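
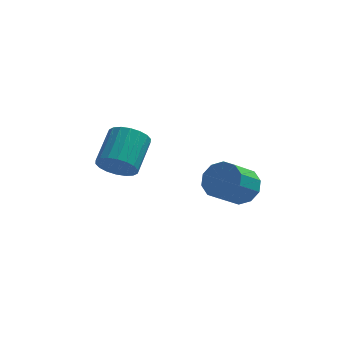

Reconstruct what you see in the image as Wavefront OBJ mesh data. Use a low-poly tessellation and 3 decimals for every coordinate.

v 4.017 -0.389 -1.243
v 4.866 -0.567 -0.746
v 4.012 -1.61 0.339
v 3.163 -1.431 -0.157
v 4.594 -0.076 -0.488
v 3.74 -1.118 0.597
v 4.101 0.296 -0.519
v 3.247 -0.746 0.566
v 3.576 0.406 -0.826
v 2.722 -0.636 0.259
v 3.22 0.213 -1.292
v 2.366 -0.83 -0.207
v 3.168 -0.21 -1.739
v 2.314 -1.253 -0.654
v 3.44 -0.702 -1.997
v 2.586 -1.744 -0.912
v 3.933 -1.074 -1.966
v 3.079 -2.116 -0.881
v 4.458 -1.184 -1.659
v 3.604 -2.226 -0.574
v 4.814 -0.99 -1.193
v 3.96 -2.033 -0.108
v -1.614 2.747 -2.165
v -0.662 2.698 -2.555
v -0.154 4.385 -1.525
v -1.106 4.433 -1.135
v -0.885 2.954 -2.863
v -0.377 4.64 -1.833
v -1.253 3.168 -3.033
v -0.745 4.854 -2.003
v -1.692 3.299 -3.031
v -1.184 4.985 -2.001
v -2.116 3.321 -2.857
v -1.608 5.007 -1.828
v -2.44 3.229 -2.547
v -1.933 4.915 -1.517
v -2.601 3.041 -2.161
v -2.093 4.728 -1.131
v -2.566 2.795 -1.775
v -2.058 4.482 -0.745
v -2.343 2.54 -1.467
v -1.835 4.226 -0.437
v -1.975 2.326 -1.297
v -1.467 4.012 -0.267
v -1.536 2.195 -1.299
v -1.028 3.881 -0.269
v -1.112 2.173 -1.472
v -0.604 3.859 -0.443
v -0.787 2.265 -1.783
v -0.28 3.951 -0.753
v -0.627 2.452 -2.169
v -0.119 4.139 -1.139
f 2 1 5
f 2 5 3
f 3 5 6
f 3 6 4
f 5 1 7
f 5 7 6
f 6 7 8
f 6 8 4
f 7 1 9
f 7 9 8
f 8 9 10
f 8 10 4
f 9 1 11
f 9 11 10
f 10 11 12
f 10 12 4
f 11 1 13
f 11 13 12
f 12 13 14
f 12 14 4
f 13 1 15
f 13 15 14
f 14 15 16
f 14 16 4
f 15 1 17
f 15 17 16
f 16 17 18
f 16 18 4
f 17 1 19
f 17 19 18
f 18 19 20
f 18 20 4
f 19 1 21
f 19 21 20
f 20 21 22
f 20 22 4
f 21 1 2
f 21 2 22
f 22 2 3
f 22 3 4
f 24 23 27
f 24 27 25
f 25 27 28
f 25 28 26
f 27 23 29
f 27 29 28
f 28 29 30
f 28 30 26
f 29 23 31
f 29 31 30
f 30 31 32
f 30 32 26
f 31 23 33
f 31 33 32
f 32 33 34
f 32 34 26
f 33 23 35
f 33 35 34
f 34 35 36
f 34 36 26
f 35 23 37
f 35 37 36
f 36 37 38
f 36 38 26
f 37 23 39
f 37 39 38
f 38 39 40
f 38 40 26
f 39 23 41
f 39 41 40
f 40 41 42
f 40 42 26
f 41 23 43
f 41 43 42
f 42 43 44
f 42 44 26
f 43 23 45
f 43 45 44
f 44 45 46
f 44 46 26
f 45 23 47
f 45 47 46
f 46 47 48
f 46 48 26
f 47 23 49
f 47 49 48
f 48 49 50
f 48 50 26
f 49 23 51
f 49 51 50
f 50 51 52
f 50 52 26
f 51 23 24
f 51 24 52
f 52 24 25
f 52 25 26



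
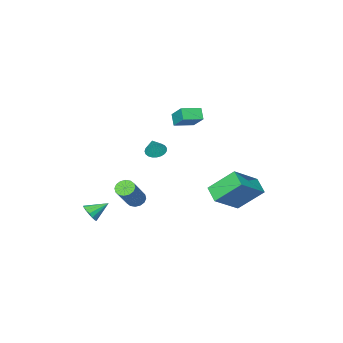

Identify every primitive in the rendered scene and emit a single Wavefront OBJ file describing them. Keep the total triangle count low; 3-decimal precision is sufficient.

v 3.478 -3.196 -4.299
v 3.863 -2.727 -4.039
v 2.482 -2.764 -3.601
v 3.728 -2.586 -4.32
v 3.526 -2.608 -4.594
v 3.311 -2.787 -4.79
v 3.141 -3.077 -4.854
v 3.061 -3.398 -4.769
v 3.092 -3.665 -4.558
v 3.227 -3.806 -4.278
v 3.429 -3.784 -4.004
v 3.644 -3.604 -3.808
v 3.815 -3.315 -3.744
v 3.895 -2.994 -3.829
v -2.977 4.518 -1.416
v -3.243 3.527 -0.855
v -1.216 4.697 -0.268
v -1.481 3.706 0.293
v -1.959 3.454 -2.813
v -2.224 2.463 -2.252
v -0.197 3.633 -1.665
v -0.463 2.642 -1.104
v 1.769 -1.062 -2.781
v 2.054 -0.723 -3.187
v 3.315 0.041 -1.664
v 3.031 -0.298 -1.259
v 1.821 -0.546 -3.083
v 3.082 0.218 -1.56
v 1.574 -0.507 -2.898
v 2.835 0.257 -1.375
v 1.38 -0.617 -2.682
v 2.641 0.148 -1.159
v 1.29 -0.846 -2.493
v 2.551 -0.081 -0.97
v 1.329 -1.133 -2.381
v 2.59 -0.369 -0.858
v 1.485 -1.401 -2.376
v 2.746 -0.637 -0.853
v 1.718 -1.578 -2.48
v 2.979 -0.814 -0.957
v 1.965 -1.617 -2.665
v 3.226 -0.853 -1.142
v 2.159 -1.508 -2.881
v 3.42 -0.743 -1.358
v 2.249 -1.279 -3.07
v 3.51 -0.514 -1.547
v 2.21 -0.991 -3.182
v 3.471 -0.227 -1.659
v 3.544 3.392 3.11
v 4.074 3.449 2.836
v 3.996 3.708 4.05
v 3.976 3.677 2.806
v 3.803 3.855 2.83
v 3.585 3.953 2.902
v 3.36 3.955 3.009
v 3.167 3.859 3.135
v 3.039 3.682 3.256
v 2.998 3.455 3.351
v 3.052 3.218 3.405
v 3.19 3.01 3.408
v 3.39 2.869 3.36
v 3.616 2.818 3.268
v 3.83 2.866 3.149
v 3.994 3.006 3.023
v 4.081 3.212 2.912
v -4.342 -3.877 0.519
v -4.56 -4.391 1.2
v -4.193 -2.733 1.429
v -4.411 -3.246 2.11
v -3.109 -4.174 0.69
v -3.327 -4.687 1.371
v -2.96 -3.029 1.6
v -3.178 -3.543 2.281
f 2 1 4
f 2 4 3
f 4 1 5
f 4 5 3
f 5 1 6
f 5 6 3
f 6 1 7
f 6 7 3
f 7 1 8
f 7 8 3
f 8 1 9
f 8 9 3
f 9 1 10
f 9 10 3
f 10 1 11
f 10 11 3
f 11 1 12
f 11 12 3
f 12 1 13
f 12 13 3
f 13 1 14
f 13 14 3
f 14 1 2
f 14 2 3
f 16 18 15
f 19 16 15
f 15 18 17
f 17 19 15
f 16 22 18
f 20 16 19
f 20 22 16
f 18 22 17
f 21 19 17
f 17 22 21
f 21 20 19
f 22 20 21
f 24 23 27
f 24 27 25
f 25 27 28
f 25 28 26
f 27 23 29
f 27 29 28
f 28 29 30
f 28 30 26
f 29 23 31
f 29 31 30
f 30 31 32
f 30 32 26
f 31 23 33
f 31 33 32
f 32 33 34
f 32 34 26
f 33 23 35
f 33 35 34
f 34 35 36
f 34 36 26
f 35 23 37
f 35 37 36
f 36 37 38
f 36 38 26
f 37 23 39
f 37 39 38
f 38 39 40
f 38 40 26
f 39 23 41
f 39 41 40
f 40 41 42
f 40 42 26
f 41 23 43
f 41 43 42
f 42 43 44
f 42 44 26
f 43 23 45
f 43 45 44
f 44 45 46
f 44 46 26
f 45 23 47
f 45 47 46
f 46 47 48
f 46 48 26
f 47 23 24
f 47 24 48
f 48 24 25
f 48 25 26
f 50 49 52
f 50 52 51
f 52 49 53
f 52 53 51
f 53 49 54
f 53 54 51
f 54 49 55
f 54 55 51
f 55 49 56
f 55 56 51
f 56 49 57
f 56 57 51
f 57 49 58
f 57 58 51
f 58 49 59
f 58 59 51
f 59 49 60
f 59 60 51
f 60 49 61
f 60 61 51
f 61 49 62
f 61 62 51
f 62 49 63
f 62 63 51
f 63 49 64
f 63 64 51
f 64 49 65
f 64 65 51
f 65 49 50
f 65 50 51
f 67 69 66
f 70 67 66
f 66 69 68
f 68 70 66
f 67 73 69
f 71 67 70
f 71 73 67
f 69 73 68
f 72 70 68
f 68 73 72
f 72 71 70
f 73 71 72



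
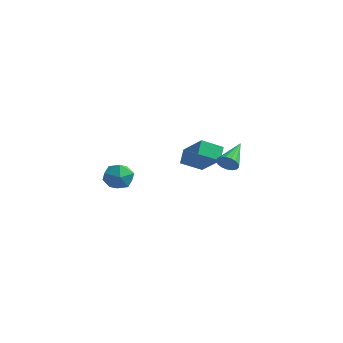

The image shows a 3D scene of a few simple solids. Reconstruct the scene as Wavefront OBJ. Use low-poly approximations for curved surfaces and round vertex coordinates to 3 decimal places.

v 3.163 -1.053 1.298
v 3.465 -1.228 1.761
v 2.897 0.453 2.042
v 3.657 -1.113 1.596
v 3.735 -0.984 1.363
v 3.682 -0.871 1.115
v 3.51 -0.8 0.909
v 3.259 -0.786 0.792
v 2.985 -0.834 0.791
v 2.753 -0.932 0.907
v 2.614 -1.057 1.111
v 2.6 -1.182 1.359
v 2.716 -1.277 1.593
v 2.934 -1.321 1.759
v 3.204 -1.303 1.82
v -4.361 -0.39 -0.985
v -3.683 0.222 -1.043
v -3.637 -1.282 -1.917
v -2.959 -0.67 -1.975
v -3.096 -1.128 -1.195
v -3.544 -0.576 -0.619
v -3.776 -0.484 -2.341
v -4.224 0.068 -1.765
v -3.322 0.164 -1.881
v -2.901 -0.234 -1.173
v -4.419 -0.826 -1.787
v -3.998 -1.224 -1.079
v 0.188 -0.682 0.461
v -0.077 -0.019 1.072
v 0.92 0.121 -0.093
v 0.655 0.784 0.518
v 1.565 -1.164 1.582
v 1.3 -0.501 2.193
v 2.297 -0.361 1.028
v 2.032 0.302 1.639
f 2 1 4
f 2 4 3
f 4 1 5
f 4 5 3
f 5 1 6
f 5 6 3
f 6 1 7
f 6 7 3
f 7 1 8
f 7 8 3
f 8 1 9
f 8 9 3
f 9 1 10
f 9 10 3
f 10 1 11
f 10 11 3
f 11 1 12
f 11 12 3
f 12 1 13
f 12 13 3
f 13 1 14
f 13 14 3
f 14 1 15
f 14 15 3
f 15 1 2
f 15 2 3
f 16 27 21
f 16 21 17
f 16 17 23
f 16 23 26
f 16 26 27
f 17 21 25
f 21 27 20
f 27 26 18
f 26 23 22
f 23 17 24
f 19 25 20
f 19 20 18
f 19 18 22
f 19 22 24
f 19 24 25
f 20 25 21
f 18 20 27
f 22 18 26
f 24 22 23
f 25 24 17
f 29 31 28
f 32 29 28
f 28 31 30
f 30 32 28
f 29 35 31
f 33 29 32
f 33 35 29
f 31 35 30
f 34 32 30
f 30 35 34
f 34 33 32
f 35 33 34



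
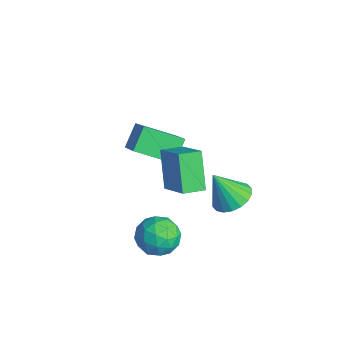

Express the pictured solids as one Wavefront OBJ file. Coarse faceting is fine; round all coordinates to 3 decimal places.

v 0.893 0.305 0.003
v -0.284 0.576 1.721
v 0.861 1.427 -0.195
v -0.316 1.698 1.523
v 2.516 0.542 1.077
v 1.339 0.813 2.795
v 2.484 1.664 0.879
v 1.307 1.935 2.597
v -5.349 1.275 -1.023
v -3.832 1.142 0.113
v -4.528 3.053 -1.911
v -3.011 2.92 -0.774
v -4.669 0.46 -2.026
v -3.152 0.327 -0.889
v -3.848 2.238 -2.913
v -2.331 2.105 -1.777
v 0.855 3.693 -2.04
v 1.824 3.29 -2.014
v 0.465 2.867 -0.34
v 1.877 3.703 -1.801
v 1.728 4.113 -1.636
v 1.406 4.441 -1.551
v 0.974 4.62 -1.563
v 0.519 4.616 -1.669
v 0.131 4.429 -1.849
v -0.115 4.096 -2.067
v -0.168 3.683 -2.279
v -0.018 3.272 -2.444
v 0.304 2.945 -2.53
v 0.735 2.765 -2.518
v 1.19 2.77 -2.412
v 1.579 2.957 -2.232
v 1.012 1.082 -3.733
v 1.546 0.321 -4.421
v -0.286 -0.201 -3.319
v 0.248 -0.962 -4.007
v 0.747 -0.627 -3.019
v 1.549 0.166 -3.275
v -0.289 -0.046 -4.465
v 0.513 0.747 -4.721
v 0.741 -0.377 -4.873
v 1.382 -0.736 -3.98
v -0.122 0.856 -3.76
v 0.519 0.497 -2.867
v 1.393 0.814 -4.114
v -0.133 -0.694 -3.626
v 0.161 -0.497 -3.046
v 0.474 -0.945 -3.45
v 1.395 0.723 -3.44
v 1.708 0.275 -3.844
v 1.239 -0.282 -3.02
v -0.448 -0.155 -3.896
v -0.135 -0.603 -4.3
v 0.786 1.065 -4.29
v 1.099 0.617 -4.694
v 0.021 0.402 -4.72
v 1.234 -0.043 -4.784
v 0.471 -0.798 -4.54
v 0.155 -0.259 -4.81
v 0.627 0.207 -4.96
v 1.61 -0.255 -4.258
v 0.847 -1.009 -4.015
v 1.14 -0.812 -3.434
v 1.612 -0.345 -3.585
v 1.137 -0.664 -4.524
v 0.413 1.129 -3.725
v -0.35 0.375 -3.482
v -0.352 0.465 -4.155
v 0.12 0.932 -4.306
v 0.789 0.918 -3.2
v 0.026 0.163 -2.956
v 0.633 -0.087 -2.78
v 1.105 0.379 -2.93
v 0.123 0.784 -3.216
f 2 4 1
f 5 2 1
f 1 4 3
f 3 5 1
f 2 8 4
f 6 2 5
f 6 8 2
f 4 8 3
f 7 5 3
f 3 8 7
f 7 6 5
f 8 6 7
f 10 12 9
f 13 10 9
f 9 12 11
f 11 13 9
f 10 16 12
f 14 10 13
f 14 16 10
f 12 16 11
f 15 13 11
f 11 16 15
f 15 14 13
f 16 14 15
f 18 17 20
f 18 20 19
f 20 17 21
f 20 21 19
f 21 17 22
f 21 22 19
f 22 17 23
f 22 23 19
f 23 17 24
f 23 24 19
f 24 17 25
f 24 25 19
f 25 17 26
f 25 26 19
f 26 17 27
f 26 27 19
f 27 17 28
f 27 28 19
f 28 17 29
f 28 29 19
f 29 17 30
f 29 30 19
f 30 17 31
f 30 31 19
f 31 17 32
f 31 32 19
f 32 17 18
f 32 18 19
f 33 70 49
f 70 44 73
f 49 73 38
f 70 73 49
f 33 49 45
f 49 38 50
f 45 50 34
f 49 50 45
f 33 45 54
f 45 34 55
f 54 55 40
f 45 55 54
f 33 54 66
f 54 40 69
f 66 69 43
f 54 69 66
f 33 66 70
f 66 43 74
f 70 74 44
f 66 74 70
f 34 50 61
f 50 38 64
f 61 64 42
f 50 64 61
f 38 73 51
f 73 44 72
f 51 72 37
f 73 72 51
f 44 74 71
f 74 43 67
f 71 67 35
f 74 67 71
f 43 69 68
f 69 40 56
f 68 56 39
f 69 56 68
f 40 55 60
f 55 34 57
f 60 57 41
f 55 57 60
f 36 62 48
f 62 42 63
f 48 63 37
f 62 63 48
f 36 48 46
f 48 37 47
f 46 47 35
f 48 47 46
f 36 46 53
f 46 35 52
f 53 52 39
f 46 52 53
f 36 53 58
f 53 39 59
f 58 59 41
f 53 59 58
f 36 58 62
f 58 41 65
f 62 65 42
f 58 65 62
f 37 63 51
f 63 42 64
f 51 64 38
f 63 64 51
f 35 47 71
f 47 37 72
f 71 72 44
f 47 72 71
f 39 52 68
f 52 35 67
f 68 67 43
f 52 67 68
f 41 59 60
f 59 39 56
f 60 56 40
f 59 56 60
f 42 65 61
f 65 41 57
f 61 57 34
f 65 57 61



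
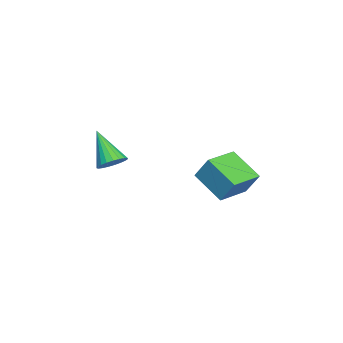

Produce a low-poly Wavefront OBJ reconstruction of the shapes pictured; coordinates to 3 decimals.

v 1.215 1.196 1.963
v 1.506 1.872 3.247
v -0.3 2.239 1.758
v -0.008 2.914 3.042
v 2.288 2.566 0.998
v 2.58 3.241 2.282
v 0.774 3.608 0.793
v 1.065 4.284 2.077
v 1.322 -2.735 2.537
v 1.712 -2.313 3.093
v 0.178 -3.685 4.063
v 1.455 -2.114 3.023
v 1.174 -2.023 2.87
v 0.919 -2.055 2.659
v 0.733 -2.205 2.427
v 0.65 -2.446 2.214
v 0.682 -2.737 2.056
v 0.825 -3.028 1.983
v 1.054 -3.269 2.005
v 1.329 -3.417 2.119
v 1.603 -3.447 2.305
v 1.828 -3.354 2.532
v 1.966 -3.154 2.759
v 1.992 -2.882 2.948
v 1.902 -2.584 3.066
f 2 4 1
f 5 2 1
f 1 4 3
f 3 5 1
f 2 8 4
f 6 2 5
f 6 8 2
f 4 8 3
f 7 5 3
f 3 8 7
f 7 6 5
f 8 6 7
f 10 9 12
f 10 12 11
f 12 9 13
f 12 13 11
f 13 9 14
f 13 14 11
f 14 9 15
f 14 15 11
f 15 9 16
f 15 16 11
f 16 9 17
f 16 17 11
f 17 9 18
f 17 18 11
f 18 9 19
f 18 19 11
f 19 9 20
f 19 20 11
f 20 9 21
f 20 21 11
f 21 9 22
f 21 22 11
f 22 9 23
f 22 23 11
f 23 9 24
f 23 24 11
f 24 9 25
f 24 25 11
f 25 9 10
f 25 10 11



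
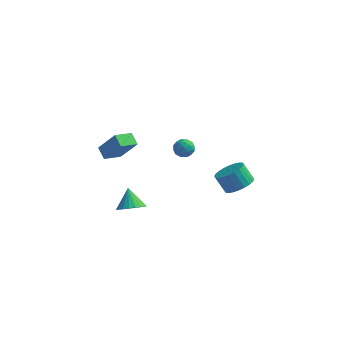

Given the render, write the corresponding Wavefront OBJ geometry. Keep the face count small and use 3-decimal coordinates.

v -0.059 -3.849 -0.188
v 0.695 -3.572 -0.089
v -0.461 -3.091 0.748
v 0.571 -3.357 -0.316
v 0.338 -3.226 -0.522
v 0.036 -3.204 -0.669
v -0.282 -3.293 -0.734
v -0.562 -3.478 -0.704
v -0.755 -3.727 -0.585
v -0.827 -3.998 -0.397
v -0.767 -4.242 -0.174
v -0.584 -4.419 0.047
v -0.311 -4.497 0.228
v 0.006 -4.463 0.336
v 0.312 -4.322 0.354
v 0.554 -4.1 0.278
v 0.689 -3.835 0.121
v 3.949 3.337 -3.251
v 4.719 3.311 -2.73
v 4.061 3.517 -1.748
v 3.291 3.543 -2.269
v 4.703 3.664 -2.814
v 4.044 3.869 -1.832
v 4.572 3.966 -2.965
v 3.913 4.172 -1.983
v 4.346 4.173 -3.16
v 3.688 4.379 -2.178
v 4.06 4.253 -3.368
v 3.402 4.459 -2.386
v 3.757 4.194 -3.559
v 3.099 4.399 -2.577
v 3.483 4.003 -3.703
v 2.825 4.209 -2.721
v 3.28 3.712 -3.778
v 2.622 3.917 -2.795
v 3.179 3.363 -3.772
v 2.521 3.569 -2.79
v 3.196 3.011 -3.688
v 2.537 3.216 -2.706
v 3.327 2.708 -3.537
v 2.668 2.914 -2.555
v 3.552 2.501 -3.342
v 2.894 2.707 -2.36
v 3.838 2.421 -3.134
v 3.18 2.627 -2.152
v 4.141 2.481 -2.943
v 3.483 2.686 -1.961
v 4.415 2.671 -2.799
v 3.757 2.877 -1.817
v 4.618 2.963 -2.725
v 3.96 3.168 -1.742
v 0.498 2.369 0.086
v 0.807 2.546 0.62
v 1.333 1.834 -0.22
v 1.642 2.011 0.314
v 1.148 1.604 0.35
v 0.632 1.935 0.539
v 1.508 2.445 -0.139
v 0.992 2.776 0.05
v 1.432 2.593 0.481
v 1.209 2.073 0.782
v 0.931 2.307 -0.382
v 0.708 1.787 -0.081
v 0.579 2.505 0.38
v 1.561 1.875 0.02
v 1.27 1.636 0.041
v 1.452 1.74 0.355
v 0.476 2.145 0.332
v 0.658 2.249 0.646
v 0.858 1.695 0.487
v 1.482 2.131 -0.246
v 1.664 2.235 0.068
v 0.688 2.64 0.045
v 0.87 2.744 0.359
v 1.282 2.685 -0.087
v 1.128 2.636 0.612
v 1.619 2.322 0.432
v 1.54 2.577 0.166
v 1.237 2.772 0.277
v 0.997 2.331 0.789
v 1.488 2.016 0.609
v 1.197 1.777 0.63
v 0.894 1.971 0.741
v 1.364 2.358 0.707
v 0.652 2.364 -0.209
v 1.143 2.049 -0.389
v 1.246 2.409 -0.341
v 0.943 2.603 -0.23
v 0.521 2.058 -0.032
v 1.012 1.744 -0.212
v 0.903 1.608 0.123
v 0.6 1.803 0.234
v 0.776 2.022 -0.307
v -1.107 -2.247 2.495
v -1.729 -3.118 2.857
v -1.581 -1.742 2.895
v -2.203 -2.613 3.257
v -0.137 -2.387 3.823
v -0.759 -3.258 4.185
v -0.611 -1.882 4.223
v -1.233 -2.753 4.585
f 2 1 4
f 2 4 3
f 4 1 5
f 4 5 3
f 5 1 6
f 5 6 3
f 6 1 7
f 6 7 3
f 7 1 8
f 7 8 3
f 8 1 9
f 8 9 3
f 9 1 10
f 9 10 3
f 10 1 11
f 10 11 3
f 11 1 12
f 11 12 3
f 12 1 13
f 12 13 3
f 13 1 14
f 13 14 3
f 14 1 15
f 14 15 3
f 15 1 16
f 15 16 3
f 16 1 17
f 16 17 3
f 17 1 2
f 17 2 3
f 19 18 22
f 19 22 20
f 20 22 23
f 20 23 21
f 22 18 24
f 22 24 23
f 23 24 25
f 23 25 21
f 24 18 26
f 24 26 25
f 25 26 27
f 25 27 21
f 26 18 28
f 26 28 27
f 27 28 29
f 27 29 21
f 28 18 30
f 28 30 29
f 29 30 31
f 29 31 21
f 30 18 32
f 30 32 31
f 31 32 33
f 31 33 21
f 32 18 34
f 32 34 33
f 33 34 35
f 33 35 21
f 34 18 36
f 34 36 35
f 35 36 37
f 35 37 21
f 36 18 38
f 36 38 37
f 37 38 39
f 37 39 21
f 38 18 40
f 38 40 39
f 39 40 41
f 39 41 21
f 40 18 42
f 40 42 41
f 41 42 43
f 41 43 21
f 42 18 44
f 42 44 43
f 43 44 45
f 43 45 21
f 44 18 46
f 44 46 45
f 45 46 47
f 45 47 21
f 46 18 48
f 46 48 47
f 47 48 49
f 47 49 21
f 48 18 50
f 48 50 49
f 49 50 51
f 49 51 21
f 50 18 19
f 50 19 51
f 51 19 20
f 51 20 21
f 52 89 68
f 89 63 92
f 68 92 57
f 89 92 68
f 52 68 64
f 68 57 69
f 64 69 53
f 68 69 64
f 52 64 73
f 64 53 74
f 73 74 59
f 64 74 73
f 52 73 85
f 73 59 88
f 85 88 62
f 73 88 85
f 52 85 89
f 85 62 93
f 89 93 63
f 85 93 89
f 53 69 80
f 69 57 83
f 80 83 61
f 69 83 80
f 57 92 70
f 92 63 91
f 70 91 56
f 92 91 70
f 63 93 90
f 93 62 86
f 90 86 54
f 93 86 90
f 62 88 87
f 88 59 75
f 87 75 58
f 88 75 87
f 59 74 79
f 74 53 76
f 79 76 60
f 74 76 79
f 55 81 67
f 81 61 82
f 67 82 56
f 81 82 67
f 55 67 65
f 67 56 66
f 65 66 54
f 67 66 65
f 55 65 72
f 65 54 71
f 72 71 58
f 65 71 72
f 55 72 77
f 72 58 78
f 77 78 60
f 72 78 77
f 55 77 81
f 77 60 84
f 81 84 61
f 77 84 81
f 56 82 70
f 82 61 83
f 70 83 57
f 82 83 70
f 54 66 90
f 66 56 91
f 90 91 63
f 66 91 90
f 58 71 87
f 71 54 86
f 87 86 62
f 71 86 87
f 60 78 79
f 78 58 75
f 79 75 59
f 78 75 79
f 61 84 80
f 84 60 76
f 80 76 53
f 84 76 80
f 95 97 94
f 98 95 94
f 94 97 96
f 96 98 94
f 95 101 97
f 99 95 98
f 99 101 95
f 97 101 96
f 100 98 96
f 96 101 100
f 100 99 98
f 101 99 100



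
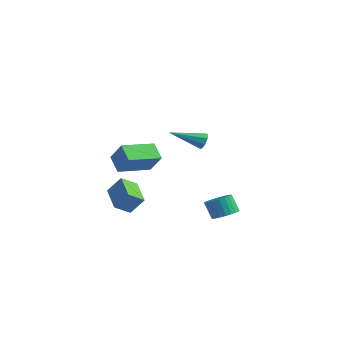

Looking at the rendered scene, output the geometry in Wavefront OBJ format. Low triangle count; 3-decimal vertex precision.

v -4.341 -2.521 -2.583
v -3.736 -2.036 -1.591
v -4.128 -1.591 -3.169
v -3.523 -1.105 -2.176
v -2.817 -3.235 -3.164
v -2.212 -2.749 -2.171
v -2.604 -2.304 -3.749
v -1.999 -1.819 -2.757
v -1.756 -3.809 -0.075
v -2.642 -3.59 0.673
v -1.474 -1.834 -0.32
v -2.36 -1.615 0.428
v -0.82 -3.805 1.032
v -1.706 -3.586 1.78
v -0.538 -1.83 0.787
v -1.424 -1.611 1.535
v 1.467 0.9 -3.453
v 1.853 1.53 -3.203
v 1.339 1.43 -2.157
v 0.953 0.8 -2.407
v 1.6 1.656 -3.316
v 1.086 1.556 -2.269
v 1.326 1.667 -3.449
v 0.813 1.567 -2.402
v 1.074 1.561 -3.583
v 0.561 1.461 -2.536
v 0.882 1.355 -3.697
v 0.368 1.255 -2.65
v 0.779 1.079 -3.774
v 0.265 0.979 -2.727
v 0.78 0.776 -3.802
v 0.267 0.676 -2.756
v 0.886 0.492 -3.777
v 0.373 0.392 -2.731
v 1.081 0.27 -3.703
v 0.567 0.17 -2.657
v 1.334 0.144 -3.591
v 0.82 0.044 -2.544
v 1.607 0.133 -3.458
v 1.094 0.033 -2.411
v 1.859 0.239 -3.324
v 1.346 0.139 -2.277
v 2.052 0.445 -3.21
v 1.538 0.345 -2.163
v 2.155 0.721 -3.133
v 1.641 0.621 -2.086
v 2.153 1.024 -3.104
v 1.64 0.924 -2.058
v 2.047 1.308 -3.129
v 1.534 1.208 -2.083
v 4.001 -2.867 3.505
v 4.216 -3.177 3.119
v 3.099 -4.353 4.195
v 4.451 -3.162 3.459
v 4.422 -2.974 3.826
v 4.147 -2.724 4.005
v 3.786 -2.557 3.891
v 3.551 -2.572 3.552
v 3.58 -2.76 3.185
v 3.856 -3.011 3.005
f 2 4 1
f 5 2 1
f 1 4 3
f 3 5 1
f 2 8 4
f 6 2 5
f 6 8 2
f 4 8 3
f 7 5 3
f 3 8 7
f 7 6 5
f 8 6 7
f 10 12 9
f 13 10 9
f 9 12 11
f 11 13 9
f 10 16 12
f 14 10 13
f 14 16 10
f 12 16 11
f 15 13 11
f 11 16 15
f 15 14 13
f 16 14 15
f 18 17 21
f 18 21 19
f 19 21 22
f 19 22 20
f 21 17 23
f 21 23 22
f 22 23 24
f 22 24 20
f 23 17 25
f 23 25 24
f 24 25 26
f 24 26 20
f 25 17 27
f 25 27 26
f 26 27 28
f 26 28 20
f 27 17 29
f 27 29 28
f 28 29 30
f 28 30 20
f 29 17 31
f 29 31 30
f 30 31 32
f 30 32 20
f 31 17 33
f 31 33 32
f 32 33 34
f 32 34 20
f 33 17 35
f 33 35 34
f 34 35 36
f 34 36 20
f 35 17 37
f 35 37 36
f 36 37 38
f 36 38 20
f 37 17 39
f 37 39 38
f 38 39 40
f 38 40 20
f 39 17 41
f 39 41 40
f 40 41 42
f 40 42 20
f 41 17 43
f 41 43 42
f 42 43 44
f 42 44 20
f 43 17 45
f 43 45 44
f 44 45 46
f 44 46 20
f 45 17 47
f 45 47 46
f 46 47 48
f 46 48 20
f 47 17 49
f 47 49 48
f 48 49 50
f 48 50 20
f 49 17 18
f 49 18 50
f 50 18 19
f 50 19 20
f 52 51 54
f 52 54 53
f 54 51 55
f 54 55 53
f 55 51 56
f 55 56 53
f 56 51 57
f 56 57 53
f 57 51 58
f 57 58 53
f 58 51 59
f 58 59 53
f 59 51 60
f 59 60 53
f 60 51 52
f 60 52 53



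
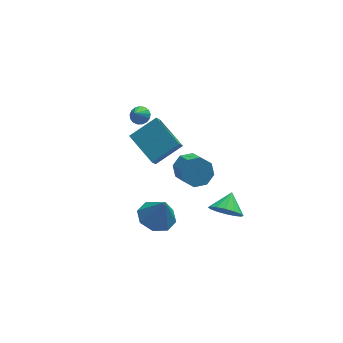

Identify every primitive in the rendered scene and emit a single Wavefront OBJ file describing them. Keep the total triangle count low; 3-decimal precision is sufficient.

v 2.507 -3.783 -2.533
v 3.323 -3.913 -3.041
v 3.053 -2.877 -1.887
v 3.062 -3.571 -3.3
v 2.652 -3.286 -3.353
v 2.203 -3.134 -3.187
v 1.836 -3.156 -2.845
v 1.648 -3.346 -2.42
v 1.691 -3.653 -2.025
v 1.952 -3.995 -1.766
v 2.362 -4.28 -1.713
v 2.81 -4.432 -1.879
v 3.178 -4.41 -2.22
v 3.365 -4.22 -2.646
v -1.18 -3.695 -2.191
v -0.208 -3.249 -2.339
v -0.78 -4.045 -0.609
v -0.77 -2.703 -2.076
v -1.572 -2.738 -1.88
v -2.145 -3.333 -1.867
v -2.153 -4.141 -2.044
v -1.591 -4.687 -2.307
v -0.789 -4.652 -2.503
v -0.216 -4.056 -2.516
v -0.573 3.833 -0.973
v -0.014 3.683 -0.813
v -1.007 3.207 -0.047
v -0.063 3.927 -0.671
v -0.229 4.15 -0.598
v -0.473 4.301 -0.611
v -0.74 4.344 -0.707
v -0.969 4.27 -0.864
v -1.107 4.096 -1.046
v -1.123 3.862 -1.212
v -1.012 3.621 -1.323
v -0.801 3.429 -1.354
v -0.538 3.329 -1.297
v -0.283 3.345 -1.167
v -0.094 3.473 -0.992
v 1.042 1.027 -1.126
v 0.146 2.85 -0.363
v -0.55 0.638 -2.067
v -1.446 2.462 -1.304
v 1.326 1.438 -1.776
v 0.43 3.262 -1.013
v -0.266 1.05 -2.717
v -1.162 2.873 -1.954
v 1.523 0.636 -3.025
v 2.422 0.499 -3.301
v 2.535 -0.953 -2.21
v 1.637 -0.816 -1.935
v 2.372 0.933 -2.719
v 2.485 -0.52 -1.628
v 1.825 1.192 -2.317
v 1.938 -0.26 -1.226
v 1.101 1.126 -2.33
v 1.214 -0.326 -1.239
v 0.625 0.773 -2.75
v 0.738 -0.679 -1.659
v 0.675 0.34 -3.332
v 0.788 -1.113 -2.241
v 1.222 0.08 -3.734
v 1.335 -1.372 -2.643
v 1.946 0.146 -3.721
v 2.059 -1.306 -2.63
f 2 1 4
f 2 4 3
f 4 1 5
f 4 5 3
f 5 1 6
f 5 6 3
f 6 1 7
f 6 7 3
f 7 1 8
f 7 8 3
f 8 1 9
f 8 9 3
f 9 1 10
f 9 10 3
f 10 1 11
f 10 11 3
f 11 1 12
f 11 12 3
f 12 1 13
f 12 13 3
f 13 1 14
f 13 14 3
f 14 1 2
f 14 2 3
f 16 15 18
f 16 18 17
f 18 15 19
f 18 19 17
f 19 15 20
f 19 20 17
f 20 15 21
f 20 21 17
f 21 15 22
f 21 22 17
f 22 15 23
f 22 23 17
f 23 15 24
f 23 24 17
f 24 15 16
f 24 16 17
f 26 25 28
f 26 28 27
f 28 25 29
f 28 29 27
f 29 25 30
f 29 30 27
f 30 25 31
f 30 31 27
f 31 25 32
f 31 32 27
f 32 25 33
f 32 33 27
f 33 25 34
f 33 34 27
f 34 25 35
f 34 35 27
f 35 25 36
f 35 36 27
f 36 25 37
f 36 37 27
f 37 25 38
f 37 38 27
f 38 25 39
f 38 39 27
f 39 25 26
f 39 26 27
f 41 43 40
f 44 41 40
f 40 43 42
f 42 44 40
f 41 47 43
f 45 41 44
f 45 47 41
f 43 47 42
f 46 44 42
f 42 47 46
f 46 45 44
f 47 45 46
f 49 48 52
f 49 52 50
f 50 52 53
f 50 53 51
f 52 48 54
f 52 54 53
f 53 54 55
f 53 55 51
f 54 48 56
f 54 56 55
f 55 56 57
f 55 57 51
f 56 48 58
f 56 58 57
f 57 58 59
f 57 59 51
f 58 48 60
f 58 60 59
f 59 60 61
f 59 61 51
f 60 48 62
f 60 62 61
f 61 62 63
f 61 63 51
f 62 48 64
f 62 64 63
f 63 64 65
f 63 65 51
f 64 48 49
f 64 49 65
f 65 49 50
f 65 50 51



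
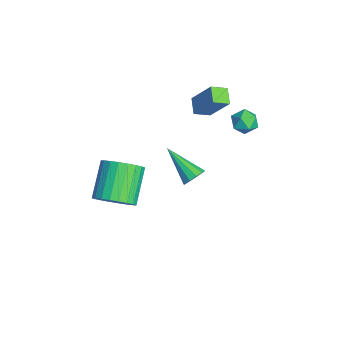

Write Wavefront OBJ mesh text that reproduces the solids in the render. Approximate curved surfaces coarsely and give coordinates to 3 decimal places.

v -3.591 1.93 1.045
v -3.443 1.117 1.401
v -4.417 1.966 1.47
v -4.269 1.153 1.826
v -2.811 2.707 2.494
v -2.663 1.894 2.85
v -3.637 2.743 2.919
v -3.489 1.93 3.275
v -2.144 3.79 2.124
v -1.498 3.8 1.77
v -2.022 2.62 2.31
v -1.376 2.63 1.956
v -1.443 2.959 2.611
v -1.518 3.682 2.496
v -2.002 2.738 1.584
v -2.077 3.461 1.469
v -1.411 3.15 1.436
v -1.065 3.287 2.072
v -2.455 3.133 2.008
v -2.109 3.27 2.644
v -1.822 -2.916 -3.212
v -1.065 -2.4 -2.641
v -2.541 -1.769 -1.256
v -3.298 -2.284 -1.828
v -1.186 -2.098 -2.908
v -2.662 -1.466 -1.523
v -1.404 -1.92 -3.221
v -2.88 -1.288 -1.837
v -1.686 -1.894 -3.534
v -3.162 -1.262 -2.149
v -1.989 -2.023 -3.797
v -3.465 -1.392 -2.412
v -2.266 -2.288 -3.971
v -3.742 -1.657 -2.587
v -2.475 -2.649 -4.03
v -3.951 -2.018 -2.645
v -2.585 -3.051 -3.964
v -4.061 -2.419 -2.58
v -2.579 -3.431 -3.784
v -4.055 -2.8 -2.399
v -2.458 -3.734 -3.517
v -3.934 -3.102 -2.132
v -2.24 -3.912 -3.203
v -3.716 -3.28 -1.819
v -1.958 -3.938 -2.891
v -3.434 -3.306 -1.506
v -1.655 -3.808 -2.628
v -3.131 -3.177 -1.243
v -1.378 -3.543 -2.453
v -2.854 -2.912 -1.069
v -1.169 -3.182 -2.395
v -2.645 -2.551 -1.01
v -1.059 -2.781 -2.46
v -2.535 -2.149 -1.076
v 1.544 0.323 1.402
v 1.902 -0.158 1.379
v 0.236 -0.703 2.478
v 1.994 0.039 1.679
v 1.915 0.345 1.874
v 1.693 0.642 1.888
v 1.415 0.817 1.717
v 1.186 0.804 1.426
v 1.094 0.607 1.125
v 1.173 0.301 0.931
v 1.395 0.004 0.916
v 1.673 -0.171 1.087
f 2 4 1
f 5 2 1
f 1 4 3
f 3 5 1
f 2 8 4
f 6 2 5
f 6 8 2
f 4 8 3
f 7 5 3
f 3 8 7
f 7 6 5
f 8 6 7
f 9 20 14
f 9 14 10
f 9 10 16
f 9 16 19
f 9 19 20
f 10 14 18
f 14 20 13
f 20 19 11
f 19 16 15
f 16 10 17
f 12 18 13
f 12 13 11
f 12 11 15
f 12 15 17
f 12 17 18
f 13 18 14
f 11 13 20
f 15 11 19
f 17 15 16
f 18 17 10
f 22 21 25
f 22 25 23
f 23 25 26
f 23 26 24
f 25 21 27
f 25 27 26
f 26 27 28
f 26 28 24
f 27 21 29
f 27 29 28
f 28 29 30
f 28 30 24
f 29 21 31
f 29 31 30
f 30 31 32
f 30 32 24
f 31 21 33
f 31 33 32
f 32 33 34
f 32 34 24
f 33 21 35
f 33 35 34
f 34 35 36
f 34 36 24
f 35 21 37
f 35 37 36
f 36 37 38
f 36 38 24
f 37 21 39
f 37 39 38
f 38 39 40
f 38 40 24
f 39 21 41
f 39 41 40
f 40 41 42
f 40 42 24
f 41 21 43
f 41 43 42
f 42 43 44
f 42 44 24
f 43 21 45
f 43 45 44
f 44 45 46
f 44 46 24
f 45 21 47
f 45 47 46
f 46 47 48
f 46 48 24
f 47 21 49
f 47 49 48
f 48 49 50
f 48 50 24
f 49 21 51
f 49 51 50
f 50 51 52
f 50 52 24
f 51 21 53
f 51 53 52
f 52 53 54
f 52 54 24
f 53 21 22
f 53 22 54
f 54 22 23
f 54 23 24
f 56 55 58
f 56 58 57
f 58 55 59
f 58 59 57
f 59 55 60
f 59 60 57
f 60 55 61
f 60 61 57
f 61 55 62
f 61 62 57
f 62 55 63
f 62 63 57
f 63 55 64
f 63 64 57
f 64 55 65
f 64 65 57
f 65 55 66
f 65 66 57
f 66 55 56
f 66 56 57



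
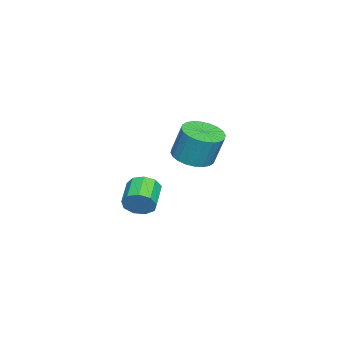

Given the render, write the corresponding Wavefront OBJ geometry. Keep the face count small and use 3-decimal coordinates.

v -1.485 3.204 -1.238
v -0.57 3.547 -1.401
v -0.481 4.058 0.176
v -1.395 3.716 0.338
v -0.783 3.856 -1.489
v -0.694 4.368 0.087
v -1.103 4.067 -1.54
v -1.014 4.578 0.037
v -1.481 4.146 -1.544
v -1.392 4.657 0.033
v -1.86 4.082 -1.502
v -1.771 4.593 0.075
v -2.181 3.884 -1.419
v -2.092 4.395 0.157
v -2.397 3.583 -1.31
v -2.307 4.094 0.267
v -2.473 3.224 -1.189
v -2.384 3.735 0.388
v -2.399 2.862 -1.076
v -2.31 3.373 0.501
v -2.186 2.552 -0.987
v -2.097 3.064 0.589
v -1.866 2.342 -0.937
v -1.777 2.853 0.64
v -1.488 2.263 -0.933
v -1.399 2.774 0.644
v -1.109 2.327 -0.975
v -1.02 2.838 0.602
v -0.788 2.525 -1.057
v -0.699 3.036 0.519
v -0.573 2.826 -1.167
v -0.483 3.337 0.41
v -0.496 3.185 -1.288
v -0.407 3.696 0.289
v 4.26 2.664 -1.461
v 4.519 2.259 -0.912
v 3.319 2.09 -0.47
v 3.06 2.496 -1.019
v 4.502 2.739 -0.776
v 3.302 2.57 -0.334
v 4.371 3.184 -0.961
v 3.171 3.016 -0.519
v 4.189 3.386 -1.38
v 2.989 3.218 -0.937
v 4.039 3.25 -1.836
v 2.839 3.082 -1.394
v 3.993 2.84 -2.117
v 2.793 2.672 -1.675
v 4.072 2.348 -2.092
v 2.872 2.179 -1.649
v 4.239 2.003 -1.771
v 3.039 1.835 -1.328
v 4.415 1.968 -1.305
v 3.215 1.8 -0.863
f 2 1 5
f 2 5 3
f 3 5 6
f 3 6 4
f 5 1 7
f 5 7 6
f 6 7 8
f 6 8 4
f 7 1 9
f 7 9 8
f 8 9 10
f 8 10 4
f 9 1 11
f 9 11 10
f 10 11 12
f 10 12 4
f 11 1 13
f 11 13 12
f 12 13 14
f 12 14 4
f 13 1 15
f 13 15 14
f 14 15 16
f 14 16 4
f 15 1 17
f 15 17 16
f 16 17 18
f 16 18 4
f 17 1 19
f 17 19 18
f 18 19 20
f 18 20 4
f 19 1 21
f 19 21 20
f 20 21 22
f 20 22 4
f 21 1 23
f 21 23 22
f 22 23 24
f 22 24 4
f 23 1 25
f 23 25 24
f 24 25 26
f 24 26 4
f 25 1 27
f 25 27 26
f 26 27 28
f 26 28 4
f 27 1 29
f 27 29 28
f 28 29 30
f 28 30 4
f 29 1 31
f 29 31 30
f 30 31 32
f 30 32 4
f 31 1 33
f 31 33 32
f 32 33 34
f 32 34 4
f 33 1 2
f 33 2 34
f 34 2 3
f 34 3 4
f 36 35 39
f 36 39 37
f 37 39 40
f 37 40 38
f 39 35 41
f 39 41 40
f 40 41 42
f 40 42 38
f 41 35 43
f 41 43 42
f 42 43 44
f 42 44 38
f 43 35 45
f 43 45 44
f 44 45 46
f 44 46 38
f 45 35 47
f 45 47 46
f 46 47 48
f 46 48 38
f 47 35 49
f 47 49 48
f 48 49 50
f 48 50 38
f 49 35 51
f 49 51 50
f 50 51 52
f 50 52 38
f 51 35 53
f 51 53 52
f 52 53 54
f 52 54 38
f 53 35 36
f 53 36 54
f 54 36 37
f 54 37 38



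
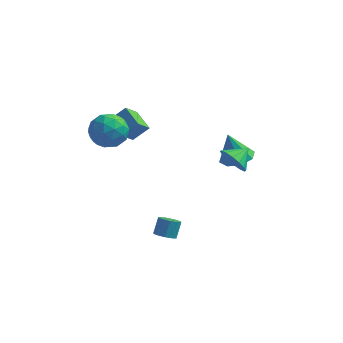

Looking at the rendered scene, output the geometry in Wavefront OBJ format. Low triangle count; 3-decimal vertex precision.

v -0.317 -3.913 -4.347
v 0.259 -3.615 -4.611
v 0.353 -2.969 -3.676
v -0.223 -3.267 -3.413
v -0.082 -3.382 -4.738
v 0.012 -2.736 -3.803
v -0.513 -3.351 -4.716
v -0.419 -2.705 -3.781
v -0.869 -3.535 -4.553
v -0.775 -2.889 -3.618
v -1.014 -3.863 -4.312
v -0.92 -3.218 -3.377
v -0.893 -4.211 -4.084
v -0.799 -3.565 -3.149
v -0.552 -4.444 -3.957
v -0.458 -3.798 -3.022
v -0.121 -4.475 -3.979
v -0.027 -3.829 -3.044
v 0.235 -4.291 -4.142
v 0.329 -3.645 -3.207
v 0.38 -3.962 -4.383
v 0.474 -3.317 -3.448
v -4.677 -3.29 2.967
v -3.836 -2.39 3.12
v -3.644 -4.47 4.22
v -2.803 -3.57 4.373
v -3.948 -3.434 4.832
v -4.586 -2.705 4.057
v -2.894 -4.155 3.283
v -3.532 -3.426 2.508
v -2.734 -2.925 3.315
v -3.385 -2.48 4.273
v -4.095 -4.38 3.067
v -4.746 -3.935 4.025
v -4.348 -2.736 2.934
v -3.132 -4.124 4.406
v -3.805 -4.044 4.676
v -3.311 -3.515 4.766
v -4.788 -2.921 3.484
v -4.294 -2.393 3.575
v -4.359 -3.006 4.58
v -3.186 -4.467 3.765
v -2.692 -3.939 3.856
v -4.169 -3.345 2.574
v -3.675 -2.816 2.664
v -3.121 -3.854 2.76
v -3.205 -2.522 3.139
v -2.598 -3.216 3.875
v -2.651 -3.56 3.234
v -3.027 -3.131 2.779
v -3.588 -2.26 3.701
v -2.981 -2.954 4.438
v -3.654 -2.874 4.707
v -4.029 -2.445 4.252
v -2.94 -2.575 3.816
v -4.499 -3.906 2.902
v -3.892 -4.6 3.639
v -3.451 -4.415 3.088
v -3.826 -3.986 2.633
v -4.882 -3.644 3.465
v -4.275 -4.338 4.201
v -4.453 -3.729 4.561
v -4.829 -3.3 4.106
v -4.54 -4.285 3.524
v 2.761 0.154 0.254
v 3.664 0.674 0.537
v 2.219 0.066 2.146
v 3.037 1.19 0.381
v 2.248 1.099 0.151
v 1.76 0.454 -0.019
v 1.858 -0.367 -0.029
v 2.485 -0.882 0.127
v 3.274 -0.791 0.357
v 3.762 -0.146 0.527
v 3.382 -3.069 2.394
v 3.911 -3.759 2.889
v 4.018 -2.171 2.966
v 4.178 -3.671 2.455
v 4.232 -3.422 2.004
v 4.059 -3.079 1.658
v 3.704 -2.733 1.509
v 3.263 -2.477 1.597
v 2.854 -2.379 1.899
v 2.586 -2.467 2.333
v 2.532 -2.715 2.784
v 2.705 -3.059 3.13
v 3.06 -3.405 3.279
v 3.501 -3.661 3.191
v -3.018 -1.346 1.566
v -3.403 -2.234 2.464
v -4.083 -0.382 2.063
v -4.468 -1.27 2.961
v -2.172 -0.85 2.419
v -2.557 -1.738 3.317
v -3.237 0.114 2.916
v -3.622 -0.774 3.814
f 2 1 5
f 2 5 3
f 3 5 6
f 3 6 4
f 5 1 7
f 5 7 6
f 6 7 8
f 6 8 4
f 7 1 9
f 7 9 8
f 8 9 10
f 8 10 4
f 9 1 11
f 9 11 10
f 10 11 12
f 10 12 4
f 11 1 13
f 11 13 12
f 12 13 14
f 12 14 4
f 13 1 15
f 13 15 14
f 14 15 16
f 14 16 4
f 15 1 17
f 15 17 16
f 16 17 18
f 16 18 4
f 17 1 19
f 17 19 18
f 18 19 20
f 18 20 4
f 19 1 21
f 19 21 20
f 20 21 22
f 20 22 4
f 21 1 2
f 21 2 22
f 22 2 3
f 22 3 4
f 23 60 39
f 60 34 63
f 39 63 28
f 60 63 39
f 23 39 35
f 39 28 40
f 35 40 24
f 39 40 35
f 23 35 44
f 35 24 45
f 44 45 30
f 35 45 44
f 23 44 56
f 44 30 59
f 56 59 33
f 44 59 56
f 23 56 60
f 56 33 64
f 60 64 34
f 56 64 60
f 24 40 51
f 40 28 54
f 51 54 32
f 40 54 51
f 28 63 41
f 63 34 62
f 41 62 27
f 63 62 41
f 34 64 61
f 64 33 57
f 61 57 25
f 64 57 61
f 33 59 58
f 59 30 46
f 58 46 29
f 59 46 58
f 30 45 50
f 45 24 47
f 50 47 31
f 45 47 50
f 26 52 38
f 52 32 53
f 38 53 27
f 52 53 38
f 26 38 36
f 38 27 37
f 36 37 25
f 38 37 36
f 26 36 43
f 36 25 42
f 43 42 29
f 36 42 43
f 26 43 48
f 43 29 49
f 48 49 31
f 43 49 48
f 26 48 52
f 48 31 55
f 52 55 32
f 48 55 52
f 27 53 41
f 53 32 54
f 41 54 28
f 53 54 41
f 25 37 61
f 37 27 62
f 61 62 34
f 37 62 61
f 29 42 58
f 42 25 57
f 58 57 33
f 42 57 58
f 31 49 50
f 49 29 46
f 50 46 30
f 49 46 50
f 32 55 51
f 55 31 47
f 51 47 24
f 55 47 51
f 66 65 68
f 66 68 67
f 68 65 69
f 68 69 67
f 69 65 70
f 69 70 67
f 70 65 71
f 70 71 67
f 71 65 72
f 71 72 67
f 72 65 73
f 72 73 67
f 73 65 74
f 73 74 67
f 74 65 66
f 74 66 67
f 76 75 78
f 76 78 77
f 78 75 79
f 78 79 77
f 79 75 80
f 79 80 77
f 80 75 81
f 80 81 77
f 81 75 82
f 81 82 77
f 82 75 83
f 82 83 77
f 83 75 84
f 83 84 77
f 84 75 85
f 84 85 77
f 85 75 86
f 85 86 77
f 86 75 87
f 86 87 77
f 87 75 88
f 87 88 77
f 88 75 76
f 88 76 77
f 90 92 89
f 93 90 89
f 89 92 91
f 91 93 89
f 90 96 92
f 94 90 93
f 94 96 90
f 92 96 91
f 95 93 91
f 91 96 95
f 95 94 93
f 96 94 95



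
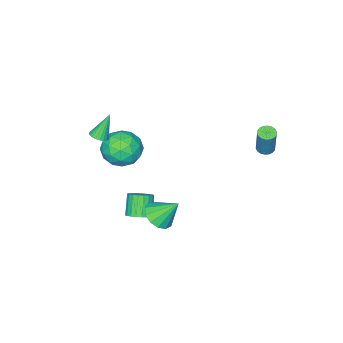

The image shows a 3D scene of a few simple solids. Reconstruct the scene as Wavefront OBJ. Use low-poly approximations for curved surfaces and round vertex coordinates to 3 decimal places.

v 0.118 -2.798 -0.077
v 1.048 -2.852 0.695
v 0.752 -4.428 -0.955
v 1.682 -4.482 -0.183
v 0.556 -4.683 0.211
v 0.165 -3.676 0.753
v 1.635 -3.604 -1.013
v 1.244 -2.597 -0.471
v 1.985 -3.35 0.116
v 1.319 -4.017 0.873
v 0.481 -3.263 -1.133
v -0.185 -3.93 -0.376
v 0.527 -2.682 0.386
v 1.273 -4.598 -0.646
v 0.611 -4.716 -0.414
v 1.158 -4.748 0.039
v 0.008 -3.166 0.42
v 0.555 -3.198 0.874
v 0.266 -4.274 0.59
v 1.245 -4.082 -1.134
v 1.792 -4.114 -0.68
v 0.642 -2.532 -0.299
v 1.189 -2.564 0.154
v 1.534 -3.006 -0.85
v 1.625 -3.007 0.499
v 1.997 -3.964 -0.017
v 1.97 -3.448 -0.505
v 1.74 -2.856 -0.186
v 1.233 -3.399 0.944
v 1.606 -4.356 0.428
v 0.944 -4.475 0.66
v 0.714 -3.883 0.979
v 1.784 -3.691 0.604
v 0.194 -2.924 -0.688
v 0.567 -3.881 -1.204
v 1.086 -3.397 -1.239
v 0.856 -2.805 -0.92
v -0.197 -3.316 -0.243
v 0.175 -4.273 -0.759
v 0.06 -4.424 -0.074
v -0.17 -3.832 0.245
v 0.016 -3.589 -0.864
v 2.989 -3.129 2.443
v 3.432 -3.342 2.666
v 2.351 -2.951 3.877
v 3.483 -3.123 2.661
v 3.448 -2.905 2.619
v 3.333 -2.726 2.546
v 3.159 -2.617 2.455
v 2.956 -2.597 2.362
v 2.758 -2.668 2.283
v 2.6 -2.82 2.231
v 2.51 -3.025 2.217
v 2.502 -3.248 2.241
v 2.579 -3.45 2.3
v 2.726 -3.597 2.384
v 2.919 -3.664 2.478
v 3.124 -3.638 2.566
v 3.305 -3.524 2.633
v -2.882 3.024 1.548
v -2.507 2.694 1.539
v -2.102 3.106 3.222
v -2.478 3.436 3.232
v -2.41 2.882 1.469
v -2.005 3.294 3.153
v -2.406 3.098 1.416
v -2.001 3.51 3.099
v -2.497 3.299 1.388
v -2.092 3.711 3.072
v -2.664 3.446 1.392
v -2.259 3.858 3.076
v -2.874 3.509 1.427
v -2.469 3.921 3.111
v -3.086 3.476 1.486
v -2.681 3.888 3.17
v -3.258 3.354 1.558
v -2.853 3.766 3.241
v -3.355 3.166 1.627
v -2.95 3.578 3.311
v -3.359 2.95 1.681
v -2.954 3.362 3.364
v -3.268 2.749 1.708
v -2.863 3.161 3.392
v -3.101 2.602 1.704
v -2.696 3.014 3.388
v -2.891 2.539 1.669
v -2.486 2.951 3.353
v -2.679 2.572 1.61
v -2.274 2.984 3.294
v 2.785 0.924 -1.66
v 3.223 0.38 -1.077
v 2.295 1.836 -0.44
v 3.558 0.743 -1.215
v 3.647 1.164 -1.493
v 3.462 1.509 -1.825
v 3.063 1.668 -2.104
v 2.575 1.591 -2.243
v 2.154 1.302 -2.196
v 1.933 0.893 -1.979
v 1.983 0.494 -1.661
v 2.287 0.232 -1.343
v 2.75 0.189 -1.125
v 1.843 -1.481 -3.858
v 2.371 -1.945 -3.756
v 1.725 -2.443 -2.68
v 1.197 -1.979 -2.782
v 2.46 -1.714 -3.595
v 1.814 -2.212 -2.52
v 2.443 -1.442 -3.48
v 1.797 -1.941 -2.404
v 2.322 -1.178 -3.43
v 1.676 -1.676 -2.354
v 2.118 -0.966 -3.454
v 1.472 -1.464 -2.378
v 1.866 -0.842 -3.548
v 1.221 -1.341 -2.472
v 1.611 -0.83 -3.695
v 0.965 -1.328 -2.62
v 1.396 -0.929 -3.871
v 0.75 -1.428 -2.795
v 1.258 -1.125 -4.044
v 0.612 -1.623 -2.969
v 1.221 -1.381 -4.185
v 0.575 -1.88 -3.11
v 1.292 -1.655 -4.27
v 0.646 -2.154 -3.194
v 1.458 -1.899 -4.283
v 0.812 -2.397 -3.207
v 1.69 -2.07 -4.223
v 1.045 -2.569 -3.147
v 1.949 -2.14 -4.099
v 1.304 -2.638 -3.024
v 2.19 -2.095 -3.934
v 1.544 -2.594 -2.859
f 1 38 17
f 38 12 41
f 17 41 6
f 38 41 17
f 1 17 13
f 17 6 18
f 13 18 2
f 17 18 13
f 1 13 22
f 13 2 23
f 22 23 8
f 13 23 22
f 1 22 34
f 22 8 37
f 34 37 11
f 22 37 34
f 1 34 38
f 34 11 42
f 38 42 12
f 34 42 38
f 2 18 29
f 18 6 32
f 29 32 10
f 18 32 29
f 6 41 19
f 41 12 40
f 19 40 5
f 41 40 19
f 12 42 39
f 42 11 35
f 39 35 3
f 42 35 39
f 11 37 36
f 37 8 24
f 36 24 7
f 37 24 36
f 8 23 28
f 23 2 25
f 28 25 9
f 23 25 28
f 4 30 16
f 30 10 31
f 16 31 5
f 30 31 16
f 4 16 14
f 16 5 15
f 14 15 3
f 16 15 14
f 4 14 21
f 14 3 20
f 21 20 7
f 14 20 21
f 4 21 26
f 21 7 27
f 26 27 9
f 21 27 26
f 4 26 30
f 26 9 33
f 30 33 10
f 26 33 30
f 5 31 19
f 31 10 32
f 19 32 6
f 31 32 19
f 3 15 39
f 15 5 40
f 39 40 12
f 15 40 39
f 7 20 36
f 20 3 35
f 36 35 11
f 20 35 36
f 9 27 28
f 27 7 24
f 28 24 8
f 27 24 28
f 10 33 29
f 33 9 25
f 29 25 2
f 33 25 29
f 44 43 46
f 44 46 45
f 46 43 47
f 46 47 45
f 47 43 48
f 47 48 45
f 48 43 49
f 48 49 45
f 49 43 50
f 49 50 45
f 50 43 51
f 50 51 45
f 51 43 52
f 51 52 45
f 52 43 53
f 52 53 45
f 53 43 54
f 53 54 45
f 54 43 55
f 54 55 45
f 55 43 56
f 55 56 45
f 56 43 57
f 56 57 45
f 57 43 58
f 57 58 45
f 58 43 59
f 58 59 45
f 59 43 44
f 59 44 45
f 61 60 64
f 61 64 62
f 62 64 65
f 62 65 63
f 64 60 66
f 64 66 65
f 65 66 67
f 65 67 63
f 66 60 68
f 66 68 67
f 67 68 69
f 67 69 63
f 68 60 70
f 68 70 69
f 69 70 71
f 69 71 63
f 70 60 72
f 70 72 71
f 71 72 73
f 71 73 63
f 72 60 74
f 72 74 73
f 73 74 75
f 73 75 63
f 74 60 76
f 74 76 75
f 75 76 77
f 75 77 63
f 76 60 78
f 76 78 77
f 77 78 79
f 77 79 63
f 78 60 80
f 78 80 79
f 79 80 81
f 79 81 63
f 80 60 82
f 80 82 81
f 81 82 83
f 81 83 63
f 82 60 84
f 82 84 83
f 83 84 85
f 83 85 63
f 84 60 86
f 84 86 85
f 85 86 87
f 85 87 63
f 86 60 88
f 86 88 87
f 87 88 89
f 87 89 63
f 88 60 61
f 88 61 89
f 89 61 62
f 89 62 63
f 91 90 93
f 91 93 92
f 93 90 94
f 93 94 92
f 94 90 95
f 94 95 92
f 95 90 96
f 95 96 92
f 96 90 97
f 96 97 92
f 97 90 98
f 97 98 92
f 98 90 99
f 98 99 92
f 99 90 100
f 99 100 92
f 100 90 101
f 100 101 92
f 101 90 102
f 101 102 92
f 102 90 91
f 102 91 92
f 104 103 107
f 104 107 105
f 105 107 108
f 105 108 106
f 107 103 109
f 107 109 108
f 108 109 110
f 108 110 106
f 109 103 111
f 109 111 110
f 110 111 112
f 110 112 106
f 111 103 113
f 111 113 112
f 112 113 114
f 112 114 106
f 113 103 115
f 113 115 114
f 114 115 116
f 114 116 106
f 115 103 117
f 115 117 116
f 116 117 118
f 116 118 106
f 117 103 119
f 117 119 118
f 118 119 120
f 118 120 106
f 119 103 121
f 119 121 120
f 120 121 122
f 120 122 106
f 121 103 123
f 121 123 122
f 122 123 124
f 122 124 106
f 123 103 125
f 123 125 124
f 124 125 126
f 124 126 106
f 125 103 127
f 125 127 126
f 126 127 128
f 126 128 106
f 127 103 129
f 127 129 128
f 128 129 130
f 128 130 106
f 129 103 131
f 129 131 130
f 130 131 132
f 130 132 106
f 131 103 133
f 131 133 132
f 132 133 134
f 132 134 106
f 133 103 104
f 133 104 134
f 134 104 105
f 134 105 106



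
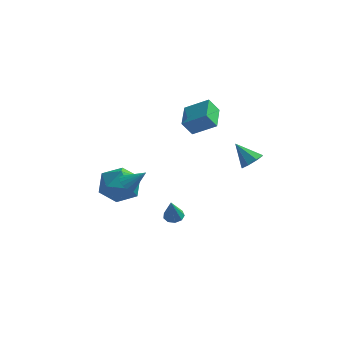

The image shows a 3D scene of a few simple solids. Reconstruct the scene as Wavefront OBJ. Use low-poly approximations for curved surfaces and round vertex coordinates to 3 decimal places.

v -0.281 -1.609 -2.003
v 0.015 -1.185 -1.85
v -0.239 -2.111 -0.697
v -0.344 -1.109 -1.809
v -0.674 -1.267 -1.859
v -0.82 -1.585 -1.976
v -0.715 -1.914 -2.106
v -0.406 -2.101 -2.188
v -0.04 -2.057 -2.183
v 0.214 -1.803 -2.094
v 0.236 -1.459 -1.962
v -4.073 0.871 -0.854
v -2.928 0.477 -1.071
v -4.792 -0.597 -1.989
v -3.647 -0.991 -2.206
v -4.135 -1.106 -1.082
v -3.69 -0.198 -0.381
v -4.03 0.078 -2.679
v -3.585 0.986 -1.978
v -2.901 -0.013 -2.199
v -2.966 -0.744 -1.212
v -4.754 0.624 -1.848
v -4.819 -0.107 -0.861
v -2.214 -3.018 0.784
v -1.977 -2.674 0.382
v -1.326 -2.682 1.596
v -2.158 -2.509 0.512
v -2.353 -2.461 0.704
v -2.515 -2.54 0.915
v -2.609 -2.729 1.095
v -2.612 -2.984 1.205
v -2.524 -3.247 1.217
v -2.365 -3.458 1.131
v -2.172 -3.568 0.965
v -1.988 -3.552 0.757
v -1.856 -3.414 0.556
v -1.806 -3.185 0.407
v -1.85 -2.918 0.344
v -0.805 0.835 3.203
v 0.447 1.016 3.971
v -1.194 2.263 3.501
v 0.058 2.444 4.269
v -0.338 1.136 2.371
v 0.914 1.317 3.139
v -0.727 2.564 2.669
v 0.525 2.745 3.437
v 3.07 0.509 1.486
v 3.452 0.123 1.928
v 2.11 0.691 2.474
v 3.575 0.644 1.952
v 3.403 1.086 1.703
v 3.036 1.19 1.327
v 2.689 0.896 1.044
v 2.566 0.375 1.02
v 2.738 -0.067 1.269
v 3.105 -0.171 1.645
f 2 1 4
f 2 4 3
f 4 1 5
f 4 5 3
f 5 1 6
f 5 6 3
f 6 1 7
f 6 7 3
f 7 1 8
f 7 8 3
f 8 1 9
f 8 9 3
f 9 1 10
f 9 10 3
f 10 1 11
f 10 11 3
f 11 1 2
f 11 2 3
f 12 23 17
f 12 17 13
f 12 13 19
f 12 19 22
f 12 22 23
f 13 17 21
f 17 23 16
f 23 22 14
f 22 19 18
f 19 13 20
f 15 21 16
f 15 16 14
f 15 14 18
f 15 18 20
f 15 20 21
f 16 21 17
f 14 16 23
f 18 14 22
f 20 18 19
f 21 20 13
f 25 24 27
f 25 27 26
f 27 24 28
f 27 28 26
f 28 24 29
f 28 29 26
f 29 24 30
f 29 30 26
f 30 24 31
f 30 31 26
f 31 24 32
f 31 32 26
f 32 24 33
f 32 33 26
f 33 24 34
f 33 34 26
f 34 24 35
f 34 35 26
f 35 24 36
f 35 36 26
f 36 24 37
f 36 37 26
f 37 24 38
f 37 38 26
f 38 24 25
f 38 25 26
f 40 42 39
f 43 40 39
f 39 42 41
f 41 43 39
f 40 46 42
f 44 40 43
f 44 46 40
f 42 46 41
f 45 43 41
f 41 46 45
f 45 44 43
f 46 44 45
f 48 47 50
f 48 50 49
f 50 47 51
f 50 51 49
f 51 47 52
f 51 52 49
f 52 47 53
f 52 53 49
f 53 47 54
f 53 54 49
f 54 47 55
f 54 55 49
f 55 47 56
f 55 56 49
f 56 47 48
f 56 48 49



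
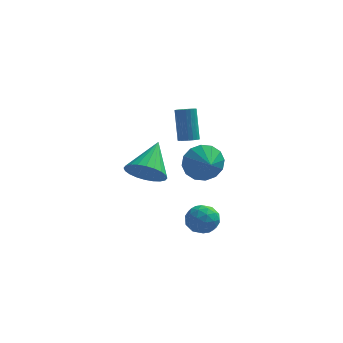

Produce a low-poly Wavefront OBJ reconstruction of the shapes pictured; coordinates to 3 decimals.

v -1.145 -3.215 -3.113
v -0.533 -3.307 -2.592
v -1.327 -4.513 -3.128
v -0.715 -4.605 -2.607
v -1.405 -4.258 -2.364
v -1.292 -3.456 -2.354
v -0.568 -4.364 -3.366
v -0.455 -3.562 -3.356
v -0.176 -4.017 -2.748
v -0.693 -3.952 -2.128
v -1.167 -3.868 -3.592
v -1.684 -3.803 -2.972
v -0.823 -3.148 -2.851
v -1.037 -4.672 -2.869
v -1.443 -4.469 -2.726
v -1.083 -4.523 -2.419
v -1.27 -3.235 -2.712
v -0.91 -3.289 -2.405
v -1.422 -3.848 -2.271
v -0.95 -4.531 -3.315
v -0.59 -4.585 -3.008
v -0.777 -3.297 -3.301
v -0.417 -3.351 -2.994
v -0.438 -3.972 -3.449
v -0.253 -3.619 -2.636
v -0.36 -4.381 -2.645
v -0.274 -4.24 -3.091
v -0.208 -3.768 -3.086
v -0.557 -3.58 -2.272
v -0.664 -4.343 -2.281
v -1.07 -4.139 -2.138
v -1.004 -3.668 -2.133
v -0.348 -3.997 -2.364
v -1.196 -3.477 -3.439
v -1.303 -4.24 -3.448
v -0.856 -4.152 -3.587
v -0.79 -3.681 -3.582
v -1.5 -3.439 -3.075
v -1.607 -4.201 -3.084
v -1.652 -4.052 -2.634
v -1.586 -3.58 -2.629
v -1.512 -3.823 -3.356
v -2.35 1.535 -1.144
v -1.941 1.306 -0.97
v -2.201 2.036 0.599
v -2.61 2.265 0.424
v -1.863 1.486 -1.041
v -2.123 2.216 0.528
v -1.87 1.674 -1.129
v -2.13 2.404 0.439
v -1.959 1.838 -1.221
v -2.219 2.568 0.348
v -2.116 1.949 -1.299
v -2.376 2.679 0.27
v -2.314 1.989 -1.35
v -2.574 2.72 0.219
v -2.518 1.951 -1.366
v -2.778 2.681 0.203
v -2.692 1.84 -1.343
v -2.952 2.571 0.226
v -2.808 1.677 -1.287
v -3.068 2.407 0.282
v -2.844 1.489 -1.205
v -3.104 2.219 0.364
v -2.795 1.309 -1.113
v -3.055 2.04 0.456
v -2.669 1.168 -1.027
v -2.929 1.899 0.542
v -2.488 1.091 -0.961
v -2.748 1.821 0.608
v -2.283 1.09 -0.926
v -2.543 1.82 0.643
v -2.089 1.166 -0.93
v -2.349 1.896 0.639
v -3.899 -1.002 -1.983
v -3.102 -1.46 -1.565
v -3.581 0.582 -0.857
v -2.934 -1.277 -1.87
v -2.913 -1.052 -2.193
v -3.042 -0.819 -2.484
v -3.301 -0.614 -2.698
v -3.652 -0.469 -2.804
v -4.04 -0.405 -2.785
v -4.407 -0.431 -2.643
v -4.697 -0.545 -2.401
v -4.865 -0.728 -2.096
v -4.886 -0.953 -1.773
v -4.757 -1.186 -1.482
v -4.497 -1.39 -1.267
v -4.147 -1.536 -1.162
v -3.759 -1.6 -1.181
v -3.392 -1.574 -1.323
v -1.611 1.05 -2.297
v -1.297 1.588 -1.477
v -1.149 0.21 -1.923
v -1.771 1.39 -1.338
v -2.203 1.1 -1.456
v -2.476 0.797 -1.799
v -2.518 0.562 -2.276
v -2.316 0.458 -2.758
v -1.925 0.512 -3.117
v -1.451 0.711 -3.257
v -1.019 1.001 -3.139
v -0.746 1.304 -2.795
v -0.705 1.539 -2.319
v -0.906 1.643 -1.836
f 1 38 17
f 38 12 41
f 17 41 6
f 38 41 17
f 1 17 13
f 17 6 18
f 13 18 2
f 17 18 13
f 1 13 22
f 13 2 23
f 22 23 8
f 13 23 22
f 1 22 34
f 22 8 37
f 34 37 11
f 22 37 34
f 1 34 38
f 34 11 42
f 38 42 12
f 34 42 38
f 2 18 29
f 18 6 32
f 29 32 10
f 18 32 29
f 6 41 19
f 41 12 40
f 19 40 5
f 41 40 19
f 12 42 39
f 42 11 35
f 39 35 3
f 42 35 39
f 11 37 36
f 37 8 24
f 36 24 7
f 37 24 36
f 8 23 28
f 23 2 25
f 28 25 9
f 23 25 28
f 4 30 16
f 30 10 31
f 16 31 5
f 30 31 16
f 4 16 14
f 16 5 15
f 14 15 3
f 16 15 14
f 4 14 21
f 14 3 20
f 21 20 7
f 14 20 21
f 4 21 26
f 21 7 27
f 26 27 9
f 21 27 26
f 4 26 30
f 26 9 33
f 30 33 10
f 26 33 30
f 5 31 19
f 31 10 32
f 19 32 6
f 31 32 19
f 3 15 39
f 15 5 40
f 39 40 12
f 15 40 39
f 7 20 36
f 20 3 35
f 36 35 11
f 20 35 36
f 9 27 28
f 27 7 24
f 28 24 8
f 27 24 28
f 10 33 29
f 33 9 25
f 29 25 2
f 33 25 29
f 44 43 47
f 44 47 45
f 45 47 48
f 45 48 46
f 47 43 49
f 47 49 48
f 48 49 50
f 48 50 46
f 49 43 51
f 49 51 50
f 50 51 52
f 50 52 46
f 51 43 53
f 51 53 52
f 52 53 54
f 52 54 46
f 53 43 55
f 53 55 54
f 54 55 56
f 54 56 46
f 55 43 57
f 55 57 56
f 56 57 58
f 56 58 46
f 57 43 59
f 57 59 58
f 58 59 60
f 58 60 46
f 59 43 61
f 59 61 60
f 60 61 62
f 60 62 46
f 61 43 63
f 61 63 62
f 62 63 64
f 62 64 46
f 63 43 65
f 63 65 64
f 64 65 66
f 64 66 46
f 65 43 67
f 65 67 66
f 66 67 68
f 66 68 46
f 67 43 69
f 67 69 68
f 68 69 70
f 68 70 46
f 69 43 71
f 69 71 70
f 70 71 72
f 70 72 46
f 71 43 73
f 71 73 72
f 72 73 74
f 72 74 46
f 73 43 44
f 73 44 74
f 74 44 45
f 74 45 46
f 76 75 78
f 76 78 77
f 78 75 79
f 78 79 77
f 79 75 80
f 79 80 77
f 80 75 81
f 80 81 77
f 81 75 82
f 81 82 77
f 82 75 83
f 82 83 77
f 83 75 84
f 83 84 77
f 84 75 85
f 84 85 77
f 85 75 86
f 85 86 77
f 86 75 87
f 86 87 77
f 87 75 88
f 87 88 77
f 88 75 89
f 88 89 77
f 89 75 90
f 89 90 77
f 90 75 91
f 90 91 77
f 91 75 92
f 91 92 77
f 92 75 76
f 92 76 77
f 94 93 96
f 94 96 95
f 96 93 97
f 96 97 95
f 97 93 98
f 97 98 95
f 98 93 99
f 98 99 95
f 99 93 100
f 99 100 95
f 100 93 101
f 100 101 95
f 101 93 102
f 101 102 95
f 102 93 103
f 102 103 95
f 103 93 104
f 103 104 95
f 104 93 105
f 104 105 95
f 105 93 106
f 105 106 95
f 106 93 94
f 106 94 95



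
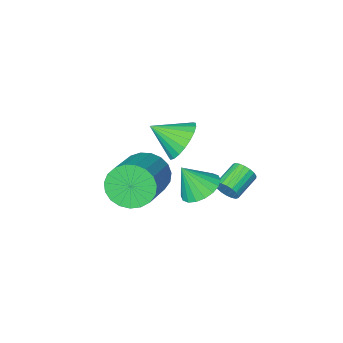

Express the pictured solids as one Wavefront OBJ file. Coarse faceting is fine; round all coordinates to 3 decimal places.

v 1.342 0.916 1.809
v 1.655 0.539 1.019
v 2.278 0.184 2.531
v 1.877 0.853 1.051
v 2.007 1.179 1.214
v 2.022 1.46 1.48
v 1.919 1.646 1.803
v 1.716 1.706 2.127
v 1.449 1.63 2.396
v 1.163 1.43 2.564
v 0.909 1.142 2.601
v 0.729 0.814 2.501
v 0.655 0.504 2.282
v 0.7 0.266 1.981
v 0.856 0.14 1.65
v 1.097 0.148 1.347
v 1.379 0.289 1.124
v 0.638 1.05 -1.086
v 1.264 0.678 -1.543
v 1.242 0.65 0.066
v 1.397 1.032 -1.49
v 1.38 1.391 -1.356
v 1.216 1.682 -1.169
v 0.938 1.847 -0.965
v 0.6 1.855 -0.785
v 0.27 1.704 -0.665
v 0.013 1.423 -0.628
v -0.121 1.068 -0.682
v -0.104 0.71 -0.815
v 0.06 0.419 -1.002
v 0.339 0.253 -1.206
v 0.677 0.245 -1.386
v 1.007 0.397 -1.506
v -0.134 1.625 -1.169
v 0.119 1.385 -0.77
v -0.913 0.995 -0.351
v -1.166 1.235 -0.751
v 0.073 1.599 -0.682
v -0.959 1.209 -0.264
v -0.013 1.818 -0.691
v -1.045 1.428 -0.272
v -0.123 1.999 -0.794
v -1.155 1.609 -0.376
v -0.236 2.106 -0.972
v -1.268 1.716 -0.553
v -0.328 2.118 -1.189
v -1.36 1.728 -0.77
v -0.382 2.032 -1.402
v -1.414 1.642 -0.983
v -0.387 1.865 -1.569
v -1.419 1.475 -1.15
v -0.341 1.651 -1.656
v -1.373 1.261 -1.238
v -0.255 1.432 -1.648
v -1.287 1.042 -1.229
v -0.145 1.251 -1.544
v -1.177 0.861 -1.126
v -0.032 1.144 -1.367
v -1.064 0.754 -0.948
v 0.06 1.132 -1.15
v -0.972 0.742 -0.731
v 0.114 1.218 -0.937
v -0.918 0.828 -0.518
v 2.505 0.243 -0.04
v 2.991 0.296 -0.878
v 4.422 1.691 0.043
v 3.935 1.637 0.88
v 2.724 0.596 -0.917
v 4.155 1.991 0.004
v 2.419 0.834 -0.804
v 3.849 2.229 0.117
v 2.129 0.971 -0.559
v 3.559 2.366 0.361
v 1.903 0.981 -0.225
v 3.334 2.376 0.696
v 1.782 0.864 0.142
v 3.213 2.259 1.062
v 1.786 0.639 0.477
v 3.216 2.034 1.397
v 1.914 0.346 0.722
v 3.345 1.74 1.643
v 2.144 0.034 0.836
v 3.575 1.429 1.756
v 2.436 -0.241 0.798
v 3.867 1.154 1.719
v 2.741 -0.432 0.615
v 4.172 0.963 1.536
v 3.004 -0.507 0.319
v 4.435 0.888 1.24
v 3.181 -0.452 -0.039
v 4.612 0.943 0.881
v 3.241 -0.278 -0.397
v 4.672 1.117 0.523
v 3.174 -0.013 -0.694
v 4.605 1.382 0.226
f 2 1 4
f 2 4 3
f 4 1 5
f 4 5 3
f 5 1 6
f 5 6 3
f 6 1 7
f 6 7 3
f 7 1 8
f 7 8 3
f 8 1 9
f 8 9 3
f 9 1 10
f 9 10 3
f 10 1 11
f 10 11 3
f 11 1 12
f 11 12 3
f 12 1 13
f 12 13 3
f 13 1 14
f 13 14 3
f 14 1 15
f 14 15 3
f 15 1 16
f 15 16 3
f 16 1 17
f 16 17 3
f 17 1 2
f 17 2 3
f 19 18 21
f 19 21 20
f 21 18 22
f 21 22 20
f 22 18 23
f 22 23 20
f 23 18 24
f 23 24 20
f 24 18 25
f 24 25 20
f 25 18 26
f 25 26 20
f 26 18 27
f 26 27 20
f 27 18 28
f 27 28 20
f 28 18 29
f 28 29 20
f 29 18 30
f 29 30 20
f 30 18 31
f 30 31 20
f 31 18 32
f 31 32 20
f 32 18 33
f 32 33 20
f 33 18 19
f 33 19 20
f 35 34 38
f 35 38 36
f 36 38 39
f 36 39 37
f 38 34 40
f 38 40 39
f 39 40 41
f 39 41 37
f 40 34 42
f 40 42 41
f 41 42 43
f 41 43 37
f 42 34 44
f 42 44 43
f 43 44 45
f 43 45 37
f 44 34 46
f 44 46 45
f 45 46 47
f 45 47 37
f 46 34 48
f 46 48 47
f 47 48 49
f 47 49 37
f 48 34 50
f 48 50 49
f 49 50 51
f 49 51 37
f 50 34 52
f 50 52 51
f 51 52 53
f 51 53 37
f 52 34 54
f 52 54 53
f 53 54 55
f 53 55 37
f 54 34 56
f 54 56 55
f 55 56 57
f 55 57 37
f 56 34 58
f 56 58 57
f 57 58 59
f 57 59 37
f 58 34 60
f 58 60 59
f 59 60 61
f 59 61 37
f 60 34 62
f 60 62 61
f 61 62 63
f 61 63 37
f 62 34 35
f 62 35 63
f 63 35 36
f 63 36 37
f 65 64 68
f 65 68 66
f 66 68 69
f 66 69 67
f 68 64 70
f 68 70 69
f 69 70 71
f 69 71 67
f 70 64 72
f 70 72 71
f 71 72 73
f 71 73 67
f 72 64 74
f 72 74 73
f 73 74 75
f 73 75 67
f 74 64 76
f 74 76 75
f 75 76 77
f 75 77 67
f 76 64 78
f 76 78 77
f 77 78 79
f 77 79 67
f 78 64 80
f 78 80 79
f 79 80 81
f 79 81 67
f 80 64 82
f 80 82 81
f 81 82 83
f 81 83 67
f 82 64 84
f 82 84 83
f 83 84 85
f 83 85 67
f 84 64 86
f 84 86 85
f 85 86 87
f 85 87 67
f 86 64 88
f 86 88 87
f 87 88 89
f 87 89 67
f 88 64 90
f 88 90 89
f 89 90 91
f 89 91 67
f 90 64 92
f 90 92 91
f 91 92 93
f 91 93 67
f 92 64 94
f 92 94 93
f 93 94 95
f 93 95 67
f 94 64 65
f 94 65 95
f 95 65 66
f 95 66 67



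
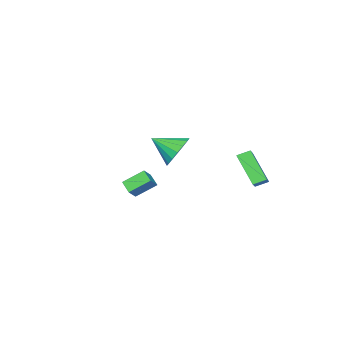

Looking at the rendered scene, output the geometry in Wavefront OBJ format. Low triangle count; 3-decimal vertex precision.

v -0.997 -3.046 -4.714
v -1.313 -3.836 -4.291
v -1.921 -2.222 -3.868
v -2.238 -3.011 -3.445
v -0.362 -2.969 -4.095
v -0.679 -3.758 -3.672
v -1.287 -2.144 -3.249
v -1.603 -2.934 -2.826
v -3.578 4.425 -1.972
v -3.891 3.023 -0.345
v -2.346 5.239 -1.033
v -2.659 3.838 0.594
v -3.001 3.922 -2.294
v -3.314 2.521 -0.667
v -1.769 4.737 -1.355
v -2.082 3.335 0.272
v 2.571 3.234 2.261
v 3.342 3.847 2.705
v 3.169 1.906 3.059
v 2.952 3.875 3.043
v 2.475 3.755 3.202
v 2.02 3.517 3.146
v 1.691 3.213 2.887
v 1.564 2.915 2.485
v 1.668 2.689 2.031
v 1.978 2.588 1.631
v 2.425 2.635 1.374
v 2.905 2.82 1.321
v 3.308 3.099 1.484
v 3.543 3.409 1.824
v 3.555 3.679 2.265
f 2 4 1
f 5 2 1
f 1 4 3
f 3 5 1
f 2 8 4
f 6 2 5
f 6 8 2
f 4 8 3
f 7 5 3
f 3 8 7
f 7 6 5
f 8 6 7
f 10 12 9
f 13 10 9
f 9 12 11
f 11 13 9
f 10 16 12
f 14 10 13
f 14 16 10
f 12 16 11
f 15 13 11
f 11 16 15
f 15 14 13
f 16 14 15
f 18 17 20
f 18 20 19
f 20 17 21
f 20 21 19
f 21 17 22
f 21 22 19
f 22 17 23
f 22 23 19
f 23 17 24
f 23 24 19
f 24 17 25
f 24 25 19
f 25 17 26
f 25 26 19
f 26 17 27
f 26 27 19
f 27 17 28
f 27 28 19
f 28 17 29
f 28 29 19
f 29 17 30
f 29 30 19
f 30 17 31
f 30 31 19
f 31 17 18
f 31 18 19



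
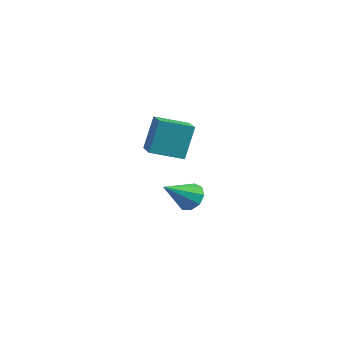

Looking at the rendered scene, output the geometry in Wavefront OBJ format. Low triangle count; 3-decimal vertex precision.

v 0.529 -0.135 1.873
v 0.46 0.465 3.235
v 1.366 0.814 1.498
v 1.297 1.414 2.86
v 1.563 -0.894 2.26
v 1.494 -0.294 3.622
v 2.4 0.055 1.885
v 2.331 0.655 3.247
v 0.116 2.764 -1.946
v 0.514 2.385 -2.347
v -0.116 1.536 -1.014
v 0.769 2.588 -2.016
v 0.719 2.874 -1.652
v 0.387 3.108 -1.426
v -0.072 3.182 -1.443
v -0.443 3.06 -1.696
v -0.552 2.8 -2.066
v -0.349 2.523 -2.38
v 0.072 2.359 -2.491
f 2 4 1
f 5 2 1
f 1 4 3
f 3 5 1
f 2 8 4
f 6 2 5
f 6 8 2
f 4 8 3
f 7 5 3
f 3 8 7
f 7 6 5
f 8 6 7
f 10 9 12
f 10 12 11
f 12 9 13
f 12 13 11
f 13 9 14
f 13 14 11
f 14 9 15
f 14 15 11
f 15 9 16
f 15 16 11
f 16 9 17
f 16 17 11
f 17 9 18
f 17 18 11
f 18 9 19
f 18 19 11
f 19 9 10
f 19 10 11



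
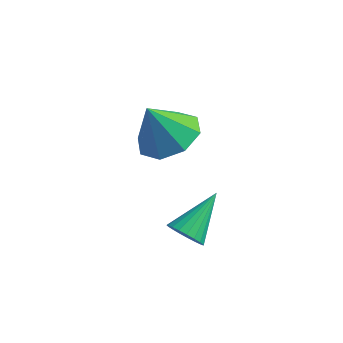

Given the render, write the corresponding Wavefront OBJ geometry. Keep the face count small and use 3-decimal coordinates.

v 3.269 -1.55 1.163
v 3.837 -1.642 1.085
v 3.591 -0.27 1.977
v 3.781 -1.507 0.893
v 3.637 -1.378 0.748
v 3.43 -1.279 0.675
v 3.195 -1.227 0.686
v 2.972 -1.231 0.78
v 2.801 -1.29 0.94
v 2.711 -1.394 1.138
v 2.718 -1.524 1.341
v 2.82 -1.659 1.512
v 2.999 -1.775 1.624
v 3.226 -1.852 1.656
v 3.46 -1.877 1.602
v 3.661 -1.845 1.473
v 3.794 -1.762 1.29
v 1.273 1.696 1.804
v 1.79 2.456 2.198
v 0.747 1.384 3.096
v 1.092 2.666 1.964
v 0.5 2.308 1.637
v 0.361 1.591 1.407
v 0.757 0.936 1.41
v 1.455 0.726 1.643
v 2.046 1.084 1.971
v 2.185 1.801 2.201
f 2 1 4
f 2 4 3
f 4 1 5
f 4 5 3
f 5 1 6
f 5 6 3
f 6 1 7
f 6 7 3
f 7 1 8
f 7 8 3
f 8 1 9
f 8 9 3
f 9 1 10
f 9 10 3
f 10 1 11
f 10 11 3
f 11 1 12
f 11 12 3
f 12 1 13
f 12 13 3
f 13 1 14
f 13 14 3
f 14 1 15
f 14 15 3
f 15 1 16
f 15 16 3
f 16 1 17
f 16 17 3
f 17 1 2
f 17 2 3
f 19 18 21
f 19 21 20
f 21 18 22
f 21 22 20
f 22 18 23
f 22 23 20
f 23 18 24
f 23 24 20
f 24 18 25
f 24 25 20
f 25 18 26
f 25 26 20
f 26 18 27
f 26 27 20
f 27 18 19
f 27 19 20



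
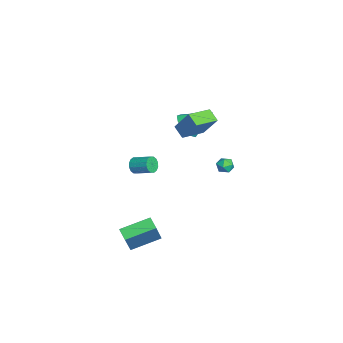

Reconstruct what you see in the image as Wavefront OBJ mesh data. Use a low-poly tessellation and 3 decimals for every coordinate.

v -3.612 -1.761 -2.673
v -3.331 -2.143 -2.229
v -2.667 -1.041 -1.702
v -2.948 -0.659 -2.147
v -3.12 -2.145 -2.491
v -2.456 -1.043 -1.965
v -3.041 -2.043 -2.802
v -2.377 -0.942 -2.276
v -3.115 -1.867 -3.079
v -2.451 -0.765 -2.552
v -3.322 -1.662 -3.247
v -2.658 -0.56 -2.72
v -3.607 -1.483 -3.261
v -2.943 -0.381 -2.734
v -3.893 -1.379 -3.118
v -3.229 -0.277 -2.591
v -4.104 -1.377 -2.855
v -3.44 -0.275 -2.329
v -4.183 -1.478 -2.544
v -3.519 -0.377 -2.018
v -4.109 -1.655 -2.268
v -3.445 -0.553 -1.741
v -3.902 -1.86 -2.1
v -3.238 -0.758 -1.573
v -3.617 -2.039 -2.086
v -2.953 -0.937 -1.559
v 0.013 0.624 3.546
v 0.625 1.442 5.076
v -1.036 2.001 3.229
v -0.424 2.82 4.76
v 0.744 1.06 3.02
v 1.356 1.879 4.551
v -0.305 2.438 2.704
v 0.307 3.256 4.234
v 2.664 -2.597 -5.019
v 3.638 -2.955 -3.24
v 2.182 -0.671 -4.368
v 3.156 -1.028 -2.589
v 3.464 -2.272 -5.391
v 4.438 -2.629 -3.612
v 2.982 -0.345 -4.74
v 3.956 -0.703 -2.961
v -0.754 3.97 -0.591
v -0.518 4.213 -0.034
v 0.118 3.387 -0.706
v 0.354 3.63 -0.149
v -0.159 3.227 -0.138
v -0.697 3.587 -0.067
v 0.297 4.013 -0.673
v -0.241 4.373 -0.602
v 0.132 4.239 -0.085
v -0.15 3.753 0.246
v -0.25 3.847 -0.986
v -0.532 3.361 -0.655
v -2.317 1.523 1.971
v -1.368 1.233 2.282
v -2.243 3.137 3.249
v -1.318 1.672 1.725
v -1.735 2.041 1.283
v -2.425 2.168 1.162
v -3.064 1.993 1.421
v -3.354 1.598 1.936
v -3.159 1.168 2.468
v -2.57 0.904 2.768
v -1.863 0.929 2.694
f 2 1 5
f 2 5 3
f 3 5 6
f 3 6 4
f 5 1 7
f 5 7 6
f 6 7 8
f 6 8 4
f 7 1 9
f 7 9 8
f 8 9 10
f 8 10 4
f 9 1 11
f 9 11 10
f 10 11 12
f 10 12 4
f 11 1 13
f 11 13 12
f 12 13 14
f 12 14 4
f 13 1 15
f 13 15 14
f 14 15 16
f 14 16 4
f 15 1 17
f 15 17 16
f 16 17 18
f 16 18 4
f 17 1 19
f 17 19 18
f 18 19 20
f 18 20 4
f 19 1 21
f 19 21 20
f 20 21 22
f 20 22 4
f 21 1 23
f 21 23 22
f 22 23 24
f 22 24 4
f 23 1 25
f 23 25 24
f 24 25 26
f 24 26 4
f 25 1 2
f 25 2 26
f 26 2 3
f 26 3 4
f 28 30 27
f 31 28 27
f 27 30 29
f 29 31 27
f 28 34 30
f 32 28 31
f 32 34 28
f 30 34 29
f 33 31 29
f 29 34 33
f 33 32 31
f 34 32 33
f 36 38 35
f 39 36 35
f 35 38 37
f 37 39 35
f 36 42 38
f 40 36 39
f 40 42 36
f 38 42 37
f 41 39 37
f 37 42 41
f 41 40 39
f 42 40 41
f 43 54 48
f 43 48 44
f 43 44 50
f 43 50 53
f 43 53 54
f 44 48 52
f 48 54 47
f 54 53 45
f 53 50 49
f 50 44 51
f 46 52 47
f 46 47 45
f 46 45 49
f 46 49 51
f 46 51 52
f 47 52 48
f 45 47 54
f 49 45 53
f 51 49 50
f 52 51 44
f 56 55 58
f 56 58 57
f 58 55 59
f 58 59 57
f 59 55 60
f 59 60 57
f 60 55 61
f 60 61 57
f 61 55 62
f 61 62 57
f 62 55 63
f 62 63 57
f 63 55 64
f 63 64 57
f 64 55 65
f 64 65 57
f 65 55 56
f 65 56 57

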